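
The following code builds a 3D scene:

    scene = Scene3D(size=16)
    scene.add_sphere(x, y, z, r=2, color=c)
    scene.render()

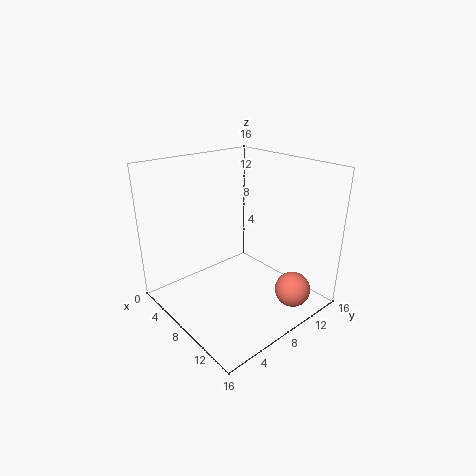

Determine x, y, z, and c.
x = 13, y = 12, z = 2, c = 'salmon'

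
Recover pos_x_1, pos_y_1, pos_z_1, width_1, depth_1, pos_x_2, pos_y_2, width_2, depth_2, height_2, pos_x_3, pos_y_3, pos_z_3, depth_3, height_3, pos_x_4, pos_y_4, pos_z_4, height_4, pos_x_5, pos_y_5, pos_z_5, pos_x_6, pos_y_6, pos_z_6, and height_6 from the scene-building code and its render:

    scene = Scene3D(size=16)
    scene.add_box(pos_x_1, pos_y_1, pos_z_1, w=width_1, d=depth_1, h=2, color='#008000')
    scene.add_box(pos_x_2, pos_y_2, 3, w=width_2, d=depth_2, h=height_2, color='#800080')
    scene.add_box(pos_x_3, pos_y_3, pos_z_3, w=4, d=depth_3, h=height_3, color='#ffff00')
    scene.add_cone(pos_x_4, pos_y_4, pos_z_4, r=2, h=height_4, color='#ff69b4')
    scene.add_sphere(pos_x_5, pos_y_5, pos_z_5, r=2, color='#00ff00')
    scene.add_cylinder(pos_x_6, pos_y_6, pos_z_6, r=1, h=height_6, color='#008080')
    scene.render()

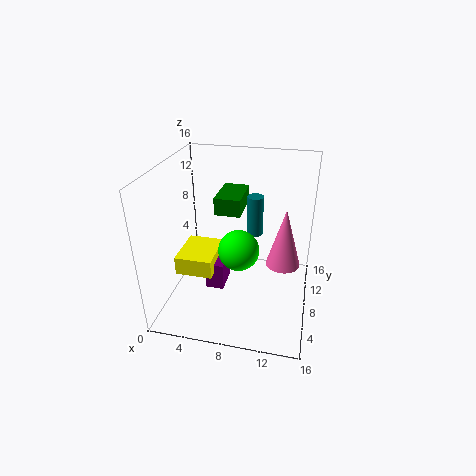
pos_x_1 = 5; pos_y_1 = 9; pos_z_1 = 10; width_1 = 3; depth_1 = 5; pos_x_2 = 5; pos_y_2 = 5; width_2 = 2; depth_2 = 3; height_2 = 3; pos_x_3 = 2; pos_y_3 = 4; pos_z_3 = 5; depth_3 = 5; height_3 = 2; pos_x_4 = 13; pos_y_4 = 10; pos_z_4 = 4; height_4 = 7; pos_x_5 = 9; pos_y_5 = 4; pos_z_5 = 9; pos_x_6 = 9; pos_y_6 = 13; pos_z_6 = 6; height_6 = 5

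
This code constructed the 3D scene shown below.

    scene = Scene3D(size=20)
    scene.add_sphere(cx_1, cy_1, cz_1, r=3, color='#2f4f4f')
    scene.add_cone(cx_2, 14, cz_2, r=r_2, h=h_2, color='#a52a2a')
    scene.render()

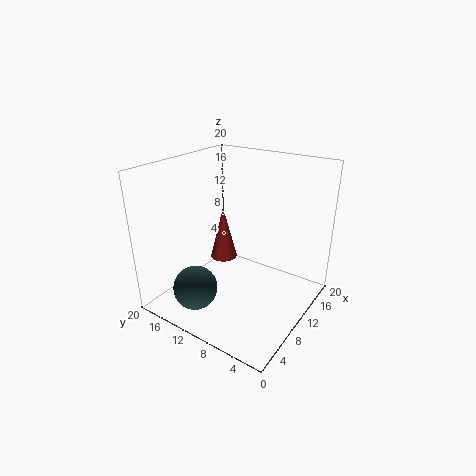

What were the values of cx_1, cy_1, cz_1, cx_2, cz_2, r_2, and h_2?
cx_1 = 4; cy_1 = 13; cz_1 = 4; cx_2 = 12; cz_2 = 5; r_2 = 2; h_2 = 8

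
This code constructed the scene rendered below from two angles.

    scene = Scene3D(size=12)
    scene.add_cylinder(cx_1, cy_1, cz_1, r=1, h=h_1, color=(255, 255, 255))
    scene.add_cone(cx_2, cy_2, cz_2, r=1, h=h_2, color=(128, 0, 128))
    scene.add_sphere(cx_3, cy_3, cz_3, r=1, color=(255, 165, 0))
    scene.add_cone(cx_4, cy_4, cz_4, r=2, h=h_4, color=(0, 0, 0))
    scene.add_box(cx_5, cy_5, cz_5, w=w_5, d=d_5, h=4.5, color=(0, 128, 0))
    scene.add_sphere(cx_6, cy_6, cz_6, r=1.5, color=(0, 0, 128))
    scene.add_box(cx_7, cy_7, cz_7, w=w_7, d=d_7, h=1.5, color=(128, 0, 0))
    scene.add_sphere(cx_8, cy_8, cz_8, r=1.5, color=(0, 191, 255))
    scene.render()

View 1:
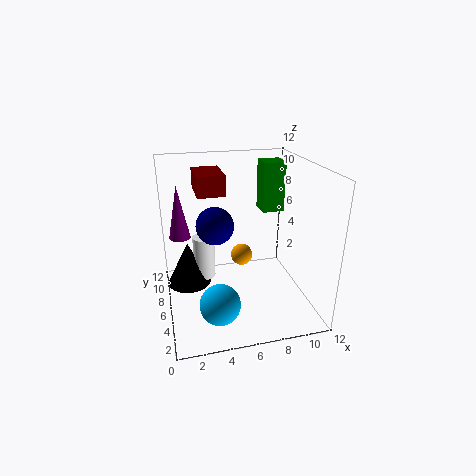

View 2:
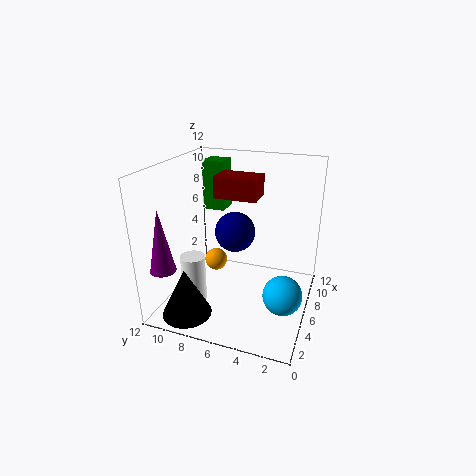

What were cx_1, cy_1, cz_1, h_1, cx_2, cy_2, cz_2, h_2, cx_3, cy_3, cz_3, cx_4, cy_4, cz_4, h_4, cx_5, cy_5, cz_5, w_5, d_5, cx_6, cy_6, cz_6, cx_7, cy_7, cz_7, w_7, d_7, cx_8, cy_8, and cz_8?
cx_1 = 3.5; cy_1 = 9; cz_1 = 1; h_1 = 4; cx_2 = 1.5; cy_2 = 10.5; cz_2 = 4.5; h_2 = 5; cx_3 = 7; cy_3 = 8.5; cz_3 = 3; cx_4 = 2; cy_4 = 9; cz_4 = 0.5; h_4 = 4; cx_5 = 9; cy_5 = 8.5; cz_5 = 7; w_5 = 2; d_5 = 2; cx_6 = 4; cy_6 = 5.5; cz_6 = 7.5; cx_7 = 2.5; cy_7 = 3.5; cz_7 = 10.5; w_7 = 2; d_7 = 3; cx_8 = 3.5; cy_8 = 1.5; cz_8 = 3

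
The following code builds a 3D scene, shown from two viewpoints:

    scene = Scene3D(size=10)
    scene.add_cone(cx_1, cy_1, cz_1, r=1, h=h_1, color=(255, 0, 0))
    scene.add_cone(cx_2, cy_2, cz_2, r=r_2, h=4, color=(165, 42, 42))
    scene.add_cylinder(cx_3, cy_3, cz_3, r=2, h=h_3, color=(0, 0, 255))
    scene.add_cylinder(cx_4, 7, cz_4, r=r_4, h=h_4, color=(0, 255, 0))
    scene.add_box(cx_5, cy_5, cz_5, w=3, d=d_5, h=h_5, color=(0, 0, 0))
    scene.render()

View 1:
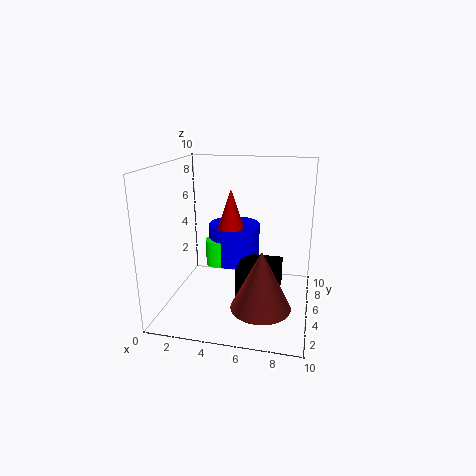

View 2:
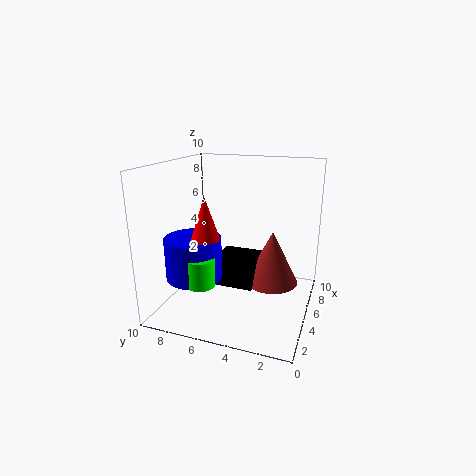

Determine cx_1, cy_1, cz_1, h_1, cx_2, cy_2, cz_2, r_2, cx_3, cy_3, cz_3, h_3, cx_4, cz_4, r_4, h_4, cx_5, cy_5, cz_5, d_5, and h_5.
cx_1 = 4; cy_1 = 7; cz_1 = 5; h_1 = 3; cx_2 = 7; cy_2 = 3; cz_2 = 1; r_2 = 2; cx_3 = 4; cy_3 = 8; cz_3 = 2; h_3 = 3; cx_4 = 3; cz_4 = 2; r_4 = 1; h_4 = 2; cx_5 = 5; cy_5 = 4; cz_5 = 1; d_5 = 3; h_5 = 2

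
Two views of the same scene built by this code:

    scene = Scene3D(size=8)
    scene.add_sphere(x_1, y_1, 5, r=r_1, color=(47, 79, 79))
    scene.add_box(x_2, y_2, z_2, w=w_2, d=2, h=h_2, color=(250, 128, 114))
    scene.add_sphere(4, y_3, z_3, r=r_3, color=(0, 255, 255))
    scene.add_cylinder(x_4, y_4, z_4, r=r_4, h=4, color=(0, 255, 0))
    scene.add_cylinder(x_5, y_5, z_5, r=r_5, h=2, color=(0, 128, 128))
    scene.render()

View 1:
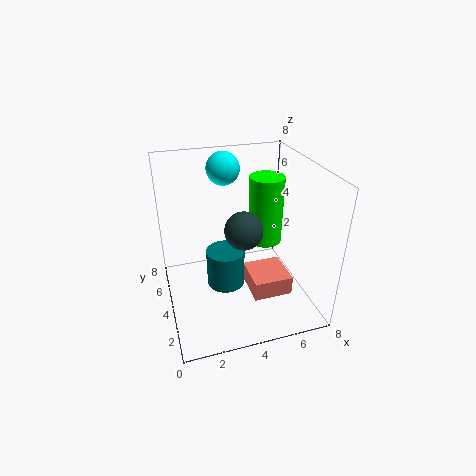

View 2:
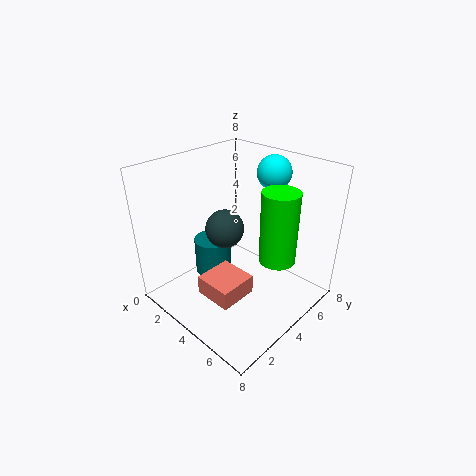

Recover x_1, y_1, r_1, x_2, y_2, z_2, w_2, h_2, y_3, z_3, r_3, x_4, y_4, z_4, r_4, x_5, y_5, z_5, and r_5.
x_1 = 4; y_1 = 3; r_1 = 1; x_2 = 4; y_2 = 1; z_2 = 2; w_2 = 2; h_2 = 1; y_3 = 7; z_3 = 7; r_3 = 1; x_4 = 6; y_4 = 5; z_4 = 3; r_4 = 1; x_5 = 3; y_5 = 3; z_5 = 2; r_5 = 1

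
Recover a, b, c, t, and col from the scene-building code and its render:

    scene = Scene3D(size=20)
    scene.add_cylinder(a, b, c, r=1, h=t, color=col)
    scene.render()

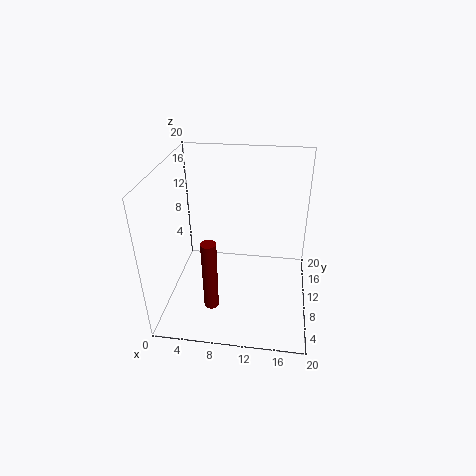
a = 7, b = 5, c = 2, t = 10, col = 'maroon'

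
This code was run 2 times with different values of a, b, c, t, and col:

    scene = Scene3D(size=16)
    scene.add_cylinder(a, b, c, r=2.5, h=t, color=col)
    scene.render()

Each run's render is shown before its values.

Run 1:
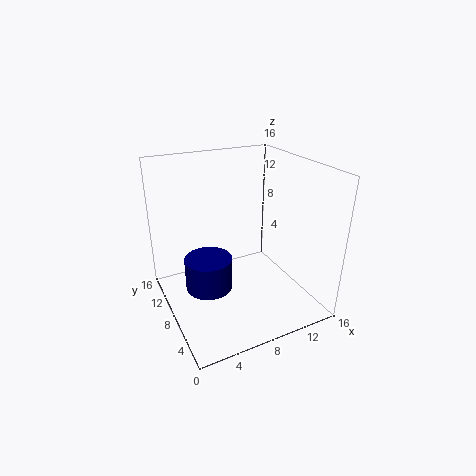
a = 4
b = 7
c = 3.5
t = 3.5
col = 'navy'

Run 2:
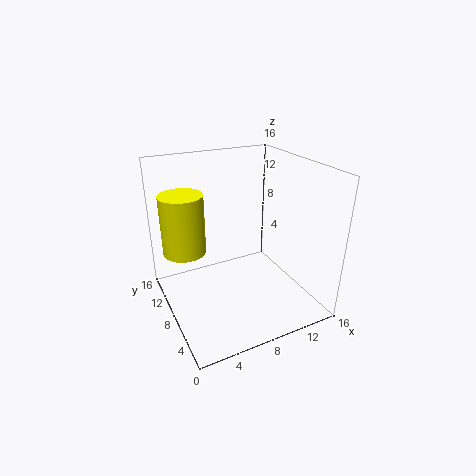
a = 3
b = 12
c = 5.5
t = 7
col = 'yellow'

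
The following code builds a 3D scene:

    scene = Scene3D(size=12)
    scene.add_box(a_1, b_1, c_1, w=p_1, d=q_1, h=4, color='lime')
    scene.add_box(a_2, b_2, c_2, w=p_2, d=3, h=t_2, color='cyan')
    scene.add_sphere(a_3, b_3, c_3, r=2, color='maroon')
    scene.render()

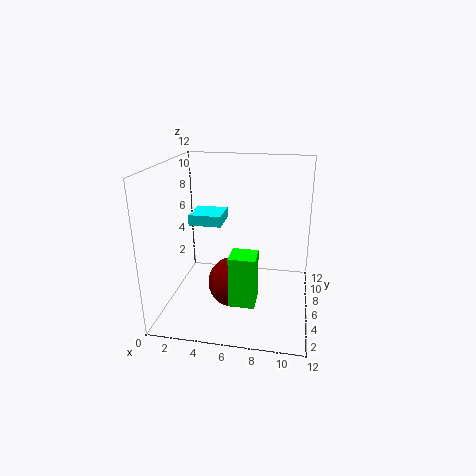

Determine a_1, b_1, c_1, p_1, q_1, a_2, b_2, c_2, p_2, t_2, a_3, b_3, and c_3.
a_1 = 6, b_1 = 2, c_1 = 2, p_1 = 2, q_1 = 2, a_2 = 1, b_2 = 8, c_2 = 6, p_2 = 3, t_2 = 1, a_3 = 6, b_3 = 4, c_3 = 3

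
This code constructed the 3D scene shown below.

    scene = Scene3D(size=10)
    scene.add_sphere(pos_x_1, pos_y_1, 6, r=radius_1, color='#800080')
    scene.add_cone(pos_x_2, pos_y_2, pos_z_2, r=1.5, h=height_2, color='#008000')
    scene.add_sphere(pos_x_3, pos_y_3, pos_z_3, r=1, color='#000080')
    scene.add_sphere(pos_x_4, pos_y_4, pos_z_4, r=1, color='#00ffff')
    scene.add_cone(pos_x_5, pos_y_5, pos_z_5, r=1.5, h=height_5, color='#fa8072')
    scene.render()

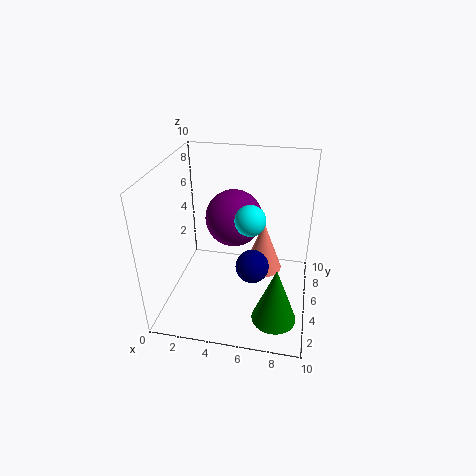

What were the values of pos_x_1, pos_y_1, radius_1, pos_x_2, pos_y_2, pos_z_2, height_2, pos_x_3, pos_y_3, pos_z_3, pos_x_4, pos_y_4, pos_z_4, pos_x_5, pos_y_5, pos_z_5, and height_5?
pos_x_1 = 4.5; pos_y_1 = 6; radius_1 = 2; pos_x_2 = 8; pos_y_2 = 2.5; pos_z_2 = 0.5; height_2 = 4; pos_x_3 = 6.5; pos_y_3 = 2; pos_z_3 = 5; pos_x_4 = 6; pos_y_4 = 4; pos_z_4 = 7; pos_x_5 = 6.5; pos_y_5 = 7.5; pos_z_5 = 1; height_5 = 4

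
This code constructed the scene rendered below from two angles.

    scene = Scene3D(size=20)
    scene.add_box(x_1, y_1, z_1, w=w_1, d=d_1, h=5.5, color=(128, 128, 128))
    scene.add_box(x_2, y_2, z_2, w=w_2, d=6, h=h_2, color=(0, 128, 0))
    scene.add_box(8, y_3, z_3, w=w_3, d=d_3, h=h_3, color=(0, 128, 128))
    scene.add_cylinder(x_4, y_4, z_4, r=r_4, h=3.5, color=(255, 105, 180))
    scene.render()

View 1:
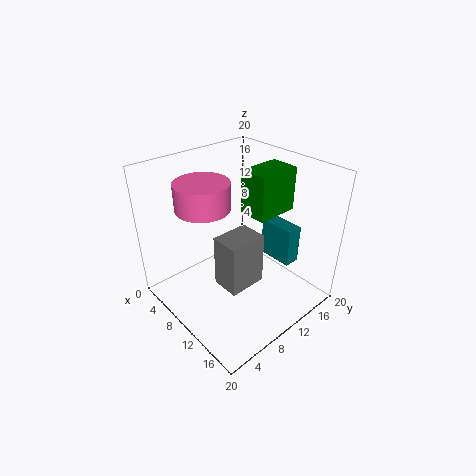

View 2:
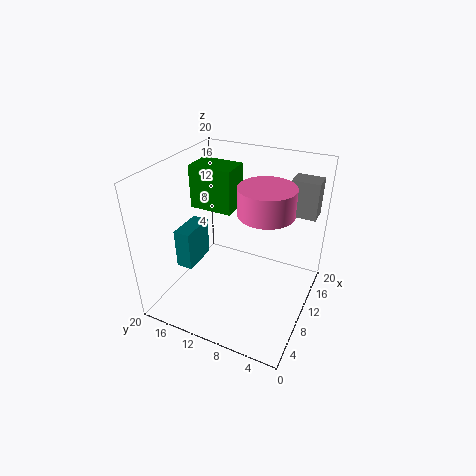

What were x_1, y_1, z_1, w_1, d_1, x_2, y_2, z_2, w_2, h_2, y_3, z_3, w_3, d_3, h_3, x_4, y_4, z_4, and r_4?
x_1 = 16.5; y_1 = 1; z_1 = 11.5; w_1 = 3; d_1 = 4; x_2 = 9.5; y_2 = 11; z_2 = 13.5; w_2 = 4; h_2 = 6; y_3 = 17; z_3 = 3.5; w_3 = 5.5; d_3 = 2.5; h_3 = 6; x_4 = 8.5; y_4 = 5.5; z_4 = 15.5; r_4 = 3.5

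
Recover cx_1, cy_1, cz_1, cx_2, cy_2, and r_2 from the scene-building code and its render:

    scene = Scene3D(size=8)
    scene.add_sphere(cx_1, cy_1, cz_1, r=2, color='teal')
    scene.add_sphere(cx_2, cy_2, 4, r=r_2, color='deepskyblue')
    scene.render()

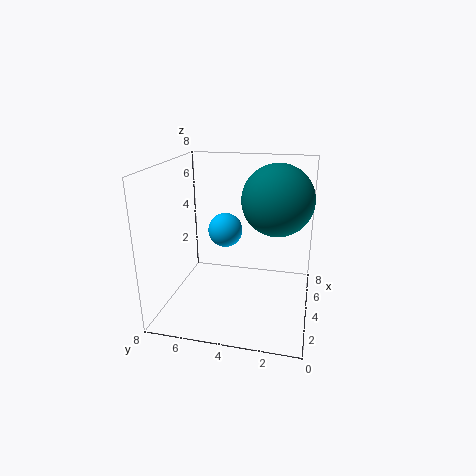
cx_1 = 5; cy_1 = 2; cz_1 = 6; cx_2 = 5; cy_2 = 5; r_2 = 1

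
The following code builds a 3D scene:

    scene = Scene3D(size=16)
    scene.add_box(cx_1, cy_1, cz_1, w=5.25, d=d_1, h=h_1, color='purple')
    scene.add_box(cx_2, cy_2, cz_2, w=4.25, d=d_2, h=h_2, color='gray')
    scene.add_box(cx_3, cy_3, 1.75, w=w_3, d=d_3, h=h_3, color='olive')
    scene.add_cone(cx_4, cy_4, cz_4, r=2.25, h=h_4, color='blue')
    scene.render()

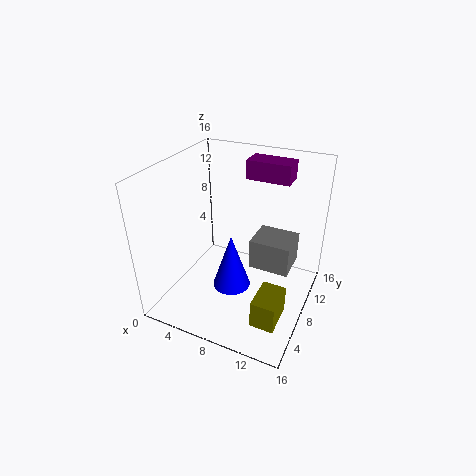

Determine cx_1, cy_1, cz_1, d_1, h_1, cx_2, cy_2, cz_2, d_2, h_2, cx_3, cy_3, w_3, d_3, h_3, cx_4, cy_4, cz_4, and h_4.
cx_1 = 6.75
cy_1 = 12.75
cz_1 = 13
d_1 = 2.75
h_1 = 2.25
cx_2 = 10
cy_2 = 6.5
cz_2 = 5.75
d_2 = 3.75
h_2 = 3.25
cx_3 = 12
cy_3 = 2.25
w_3 = 2.5
d_3 = 3.75
h_3 = 3
cx_4 = 7
cy_4 = 8.25
cz_4 = 1
h_4 = 6.75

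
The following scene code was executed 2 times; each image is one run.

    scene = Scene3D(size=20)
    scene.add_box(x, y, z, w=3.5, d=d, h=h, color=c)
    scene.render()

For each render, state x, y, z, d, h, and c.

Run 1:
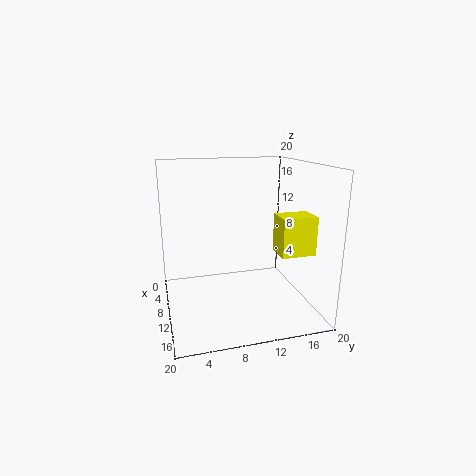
x = 13
y = 14
z = 9
d = 4.5
h = 5
c = 'yellow'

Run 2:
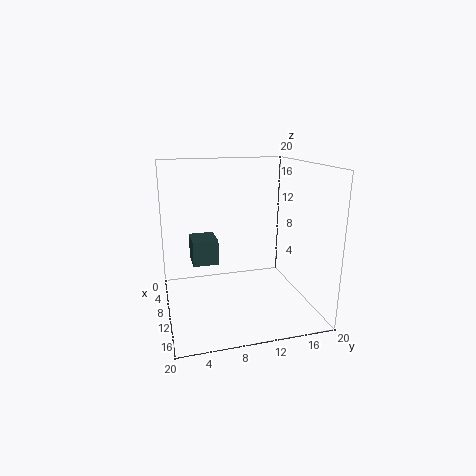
x = 12.5
y = 3
z = 9
d = 3
h = 3
c = 'darkslategray'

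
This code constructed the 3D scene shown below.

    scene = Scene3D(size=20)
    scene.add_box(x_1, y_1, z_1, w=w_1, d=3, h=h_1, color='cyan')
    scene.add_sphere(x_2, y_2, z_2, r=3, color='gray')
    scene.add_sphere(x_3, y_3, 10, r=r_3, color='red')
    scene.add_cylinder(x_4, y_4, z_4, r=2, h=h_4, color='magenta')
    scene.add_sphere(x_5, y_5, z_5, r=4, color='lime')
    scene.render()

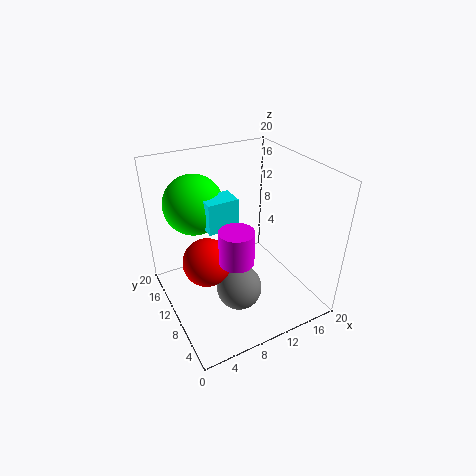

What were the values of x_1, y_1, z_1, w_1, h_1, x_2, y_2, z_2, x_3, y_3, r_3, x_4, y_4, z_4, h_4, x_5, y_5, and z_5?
x_1 = 5
y_1 = 8
z_1 = 13
w_1 = 4
h_1 = 4
x_2 = 8
y_2 = 6
z_2 = 5
x_3 = 4
y_3 = 7
r_3 = 3
x_4 = 6
y_4 = 3
z_4 = 12
h_4 = 4
x_5 = 5
y_5 = 13
z_5 = 15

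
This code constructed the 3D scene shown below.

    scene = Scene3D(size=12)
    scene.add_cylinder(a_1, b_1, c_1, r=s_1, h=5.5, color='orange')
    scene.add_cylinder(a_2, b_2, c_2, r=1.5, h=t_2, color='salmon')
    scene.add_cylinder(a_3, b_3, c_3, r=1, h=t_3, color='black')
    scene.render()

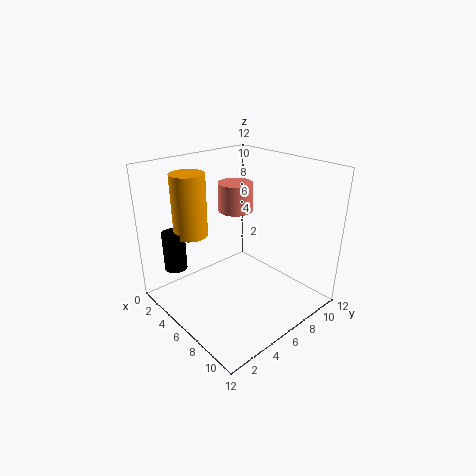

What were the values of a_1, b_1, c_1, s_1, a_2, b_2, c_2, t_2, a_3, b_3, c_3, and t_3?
a_1 = 2
b_1 = 4
c_1 = 5.5
s_1 = 1.5
a_2 = 4
b_2 = 7.5
c_2 = 7.5
t_2 = 2.5
a_3 = 1.5
b_3 = 2.5
c_3 = 2.5
t_3 = 3.5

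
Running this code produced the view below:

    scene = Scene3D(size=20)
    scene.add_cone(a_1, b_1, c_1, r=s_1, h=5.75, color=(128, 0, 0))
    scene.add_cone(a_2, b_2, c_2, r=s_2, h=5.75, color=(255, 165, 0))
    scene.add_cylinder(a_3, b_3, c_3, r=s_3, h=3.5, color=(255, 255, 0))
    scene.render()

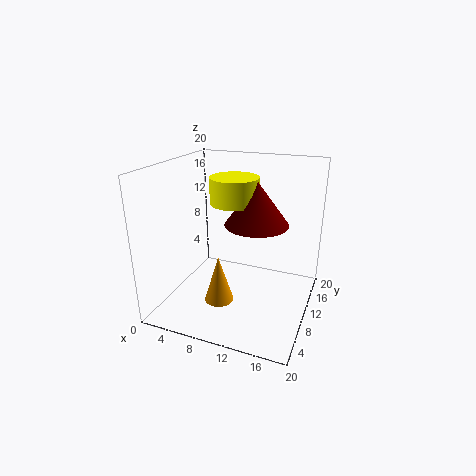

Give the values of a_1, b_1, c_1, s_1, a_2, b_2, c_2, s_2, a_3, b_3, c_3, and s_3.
a_1 = 12.75, b_1 = 9.75, c_1 = 12.5, s_1 = 4.25, a_2 = 10.5, b_2 = 2.5, c_2 = 5, s_2 = 1.75, a_3 = 9.5, b_3 = 10, c_3 = 15, s_3 = 3.25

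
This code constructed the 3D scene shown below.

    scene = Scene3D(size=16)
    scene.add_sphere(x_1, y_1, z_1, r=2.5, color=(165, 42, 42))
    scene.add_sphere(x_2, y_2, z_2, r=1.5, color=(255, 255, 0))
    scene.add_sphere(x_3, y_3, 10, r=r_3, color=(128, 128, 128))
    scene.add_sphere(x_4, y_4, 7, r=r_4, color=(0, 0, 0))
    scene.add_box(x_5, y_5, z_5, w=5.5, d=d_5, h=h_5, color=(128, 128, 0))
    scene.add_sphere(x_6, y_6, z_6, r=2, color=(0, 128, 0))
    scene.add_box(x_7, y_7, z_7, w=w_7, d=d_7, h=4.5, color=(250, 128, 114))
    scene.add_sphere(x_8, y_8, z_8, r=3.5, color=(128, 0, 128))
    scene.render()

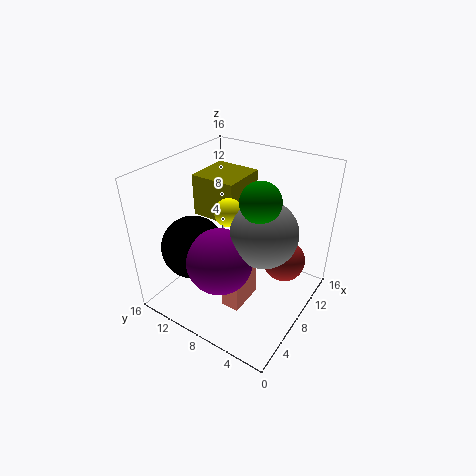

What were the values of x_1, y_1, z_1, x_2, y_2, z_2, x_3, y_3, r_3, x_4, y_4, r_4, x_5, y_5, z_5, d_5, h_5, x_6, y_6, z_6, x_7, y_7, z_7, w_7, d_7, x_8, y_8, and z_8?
x_1 = 12; y_1 = 4; z_1 = 4; x_2 = 7; y_2 = 8.5; z_2 = 11.5; x_3 = 7.5; y_3 = 4.5; r_3 = 3.5; x_4 = 5; y_4 = 12; r_4 = 3.5; x_5 = 9; y_5 = 9.5; z_5 = 8.5; d_5 = 5.5; h_5 = 5; x_6 = 6.5; y_6 = 4.5; z_6 = 14; x_7 = 4; y_7 = 5.5; z_7 = 1.5; w_7 = 4; d_7 = 2; x_8 = 4.5; y_8 = 8; z_8 = 7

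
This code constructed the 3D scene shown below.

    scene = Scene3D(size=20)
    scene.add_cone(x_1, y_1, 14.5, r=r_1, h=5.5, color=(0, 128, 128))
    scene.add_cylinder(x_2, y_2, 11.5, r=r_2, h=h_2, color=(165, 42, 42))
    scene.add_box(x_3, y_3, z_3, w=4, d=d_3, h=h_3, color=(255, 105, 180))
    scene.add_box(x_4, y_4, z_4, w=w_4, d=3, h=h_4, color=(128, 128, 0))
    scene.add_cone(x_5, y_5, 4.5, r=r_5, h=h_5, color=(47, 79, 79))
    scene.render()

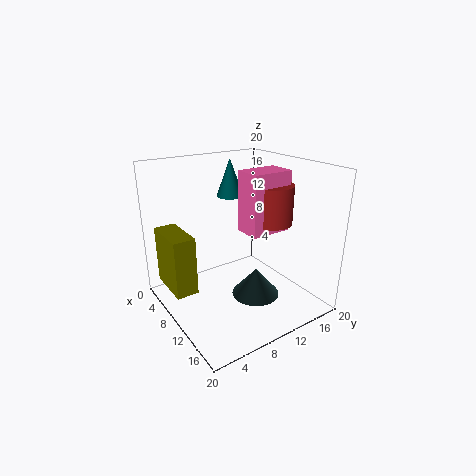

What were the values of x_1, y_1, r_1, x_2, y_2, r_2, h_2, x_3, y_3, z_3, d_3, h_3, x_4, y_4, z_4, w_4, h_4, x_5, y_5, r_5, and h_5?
x_1 = 5; y_1 = 12; r_1 = 2; x_2 = 11; y_2 = 15; r_2 = 3; h_2 = 5.5; x_3 = 8.5; y_3 = 11; z_3 = 10.5; d_3 = 6; h_3 = 8.5; x_4 = 3.5; y_4 = 0.5; z_4 = 3.5; w_4 = 6.5; h_4 = 8; x_5 = 15.5; y_5 = 9; r_5 = 3; h_5 = 3.5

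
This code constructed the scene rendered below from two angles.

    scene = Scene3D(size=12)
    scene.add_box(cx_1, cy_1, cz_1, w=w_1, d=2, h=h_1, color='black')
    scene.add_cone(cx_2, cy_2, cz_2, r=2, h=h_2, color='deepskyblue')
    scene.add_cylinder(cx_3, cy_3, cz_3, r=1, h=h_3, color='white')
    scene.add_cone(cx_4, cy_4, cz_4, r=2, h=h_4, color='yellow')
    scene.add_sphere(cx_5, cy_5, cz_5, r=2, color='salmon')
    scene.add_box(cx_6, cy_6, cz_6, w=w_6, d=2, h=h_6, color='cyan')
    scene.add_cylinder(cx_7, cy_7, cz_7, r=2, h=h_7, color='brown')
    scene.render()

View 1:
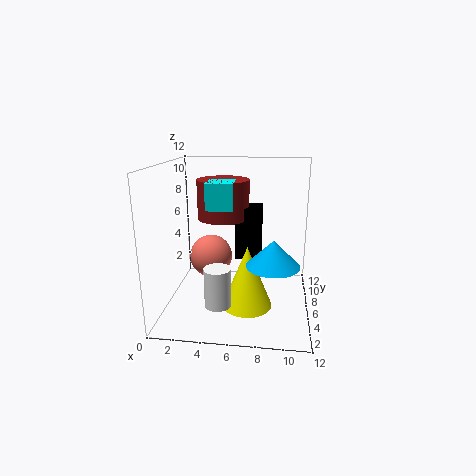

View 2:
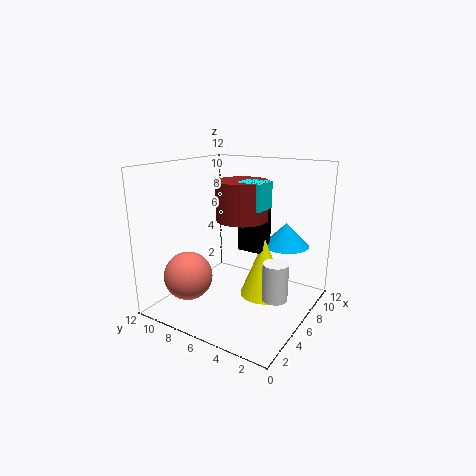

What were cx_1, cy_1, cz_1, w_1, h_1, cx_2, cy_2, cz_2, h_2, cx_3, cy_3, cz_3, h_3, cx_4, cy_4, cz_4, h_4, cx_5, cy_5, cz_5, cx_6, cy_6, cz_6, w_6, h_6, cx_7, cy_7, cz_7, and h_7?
cx_1 = 6
cy_1 = 4
cz_1 = 5
w_1 = 2
h_1 = 4
cx_2 = 9
cy_2 = 3
cz_2 = 5
h_2 = 2
cx_3 = 5
cy_3 = 2
cz_3 = 2
h_3 = 3
cx_4 = 7
cy_4 = 4
cz_4 = 1
h_4 = 5
cx_5 = 3
cy_5 = 9
cz_5 = 3
cx_6 = 4
cy_6 = 3
cz_6 = 9
w_6 = 2
h_6 = 2
cx_7 = 5
cy_7 = 5
cz_7 = 8
h_7 = 3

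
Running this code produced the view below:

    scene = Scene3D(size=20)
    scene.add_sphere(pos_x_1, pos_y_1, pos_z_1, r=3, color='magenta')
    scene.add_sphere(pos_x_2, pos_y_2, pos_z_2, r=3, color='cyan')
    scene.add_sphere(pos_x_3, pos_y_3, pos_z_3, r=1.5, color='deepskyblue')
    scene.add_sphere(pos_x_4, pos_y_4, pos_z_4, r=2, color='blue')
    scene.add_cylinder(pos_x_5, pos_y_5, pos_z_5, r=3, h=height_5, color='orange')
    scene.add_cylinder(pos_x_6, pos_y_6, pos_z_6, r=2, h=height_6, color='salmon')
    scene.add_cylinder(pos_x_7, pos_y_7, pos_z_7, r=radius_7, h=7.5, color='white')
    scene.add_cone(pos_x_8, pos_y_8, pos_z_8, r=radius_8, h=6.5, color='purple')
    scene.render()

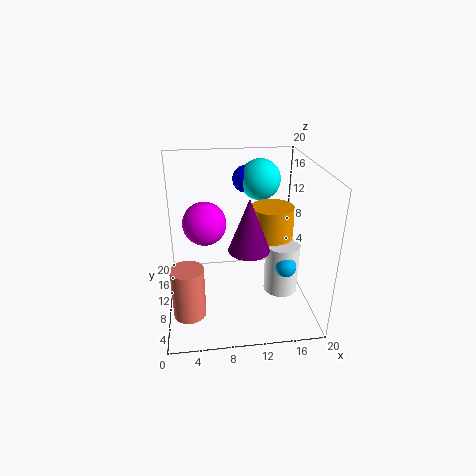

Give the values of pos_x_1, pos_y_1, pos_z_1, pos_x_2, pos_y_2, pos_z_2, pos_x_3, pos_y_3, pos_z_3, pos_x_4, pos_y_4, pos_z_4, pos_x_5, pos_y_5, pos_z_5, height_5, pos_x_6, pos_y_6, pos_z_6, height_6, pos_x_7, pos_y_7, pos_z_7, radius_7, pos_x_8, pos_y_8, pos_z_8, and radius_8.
pos_x_1 = 5.5
pos_y_1 = 11
pos_z_1 = 12
pos_x_2 = 14
pos_y_2 = 15.5
pos_z_2 = 16.5
pos_x_3 = 16.5
pos_y_3 = 8
pos_z_3 = 6
pos_x_4 = 12
pos_y_4 = 16
pos_z_4 = 16.5
pos_x_5 = 15
pos_y_5 = 11
pos_z_5 = 9.5
height_5 = 4.5
pos_x_6 = 3
pos_y_6 = 3
pos_z_6 = 3.5
height_6 = 6.5
pos_x_7 = 16.5
pos_y_7 = 10
pos_z_7 = 1
radius_7 = 2.5
pos_x_8 = 10.5
pos_y_8 = 4
pos_z_8 = 11.5
radius_8 = 2.5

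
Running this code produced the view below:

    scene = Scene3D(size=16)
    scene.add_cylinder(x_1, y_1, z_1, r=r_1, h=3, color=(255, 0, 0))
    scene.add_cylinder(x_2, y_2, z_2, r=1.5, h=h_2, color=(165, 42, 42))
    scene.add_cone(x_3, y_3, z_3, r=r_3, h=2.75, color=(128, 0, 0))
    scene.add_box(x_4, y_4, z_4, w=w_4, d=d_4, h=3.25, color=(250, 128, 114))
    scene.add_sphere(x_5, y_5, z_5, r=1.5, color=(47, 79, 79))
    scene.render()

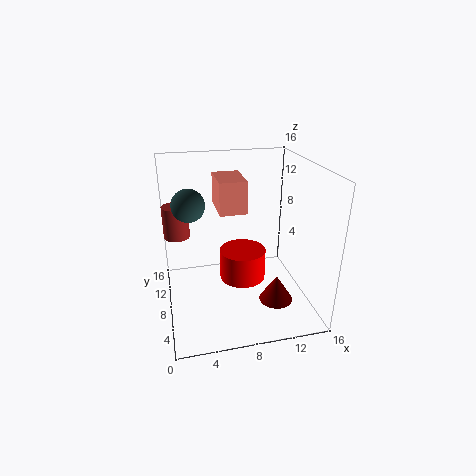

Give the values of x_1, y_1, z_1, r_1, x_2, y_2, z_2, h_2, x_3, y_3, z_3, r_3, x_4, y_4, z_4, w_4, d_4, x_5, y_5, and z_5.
x_1 = 7.5, y_1 = 4, z_1 = 5.75, r_1 = 2.25, x_2 = 1.5, y_2 = 11.5, z_2 = 7.25, h_2 = 3.75, x_3 = 11, y_3 = 3.25, z_3 = 2.75, r_3 = 1.75, x_4 = 5.5, y_4 = 5, z_4 = 12, w_4 = 2.75, d_4 = 4.25, x_5 = 2.5, y_5 = 4, z_5 = 13.75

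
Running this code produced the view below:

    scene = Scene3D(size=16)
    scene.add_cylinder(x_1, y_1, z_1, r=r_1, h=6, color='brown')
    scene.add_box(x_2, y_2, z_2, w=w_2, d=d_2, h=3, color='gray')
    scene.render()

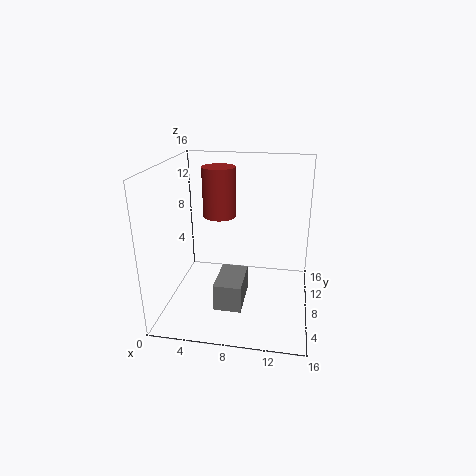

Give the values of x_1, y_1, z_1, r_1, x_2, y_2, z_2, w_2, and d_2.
x_1 = 5
y_1 = 12
z_1 = 9
r_1 = 2
x_2 = 6
y_2 = 4
z_2 = 1
w_2 = 3
d_2 = 5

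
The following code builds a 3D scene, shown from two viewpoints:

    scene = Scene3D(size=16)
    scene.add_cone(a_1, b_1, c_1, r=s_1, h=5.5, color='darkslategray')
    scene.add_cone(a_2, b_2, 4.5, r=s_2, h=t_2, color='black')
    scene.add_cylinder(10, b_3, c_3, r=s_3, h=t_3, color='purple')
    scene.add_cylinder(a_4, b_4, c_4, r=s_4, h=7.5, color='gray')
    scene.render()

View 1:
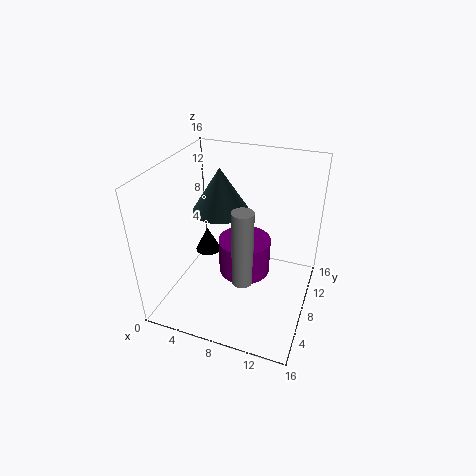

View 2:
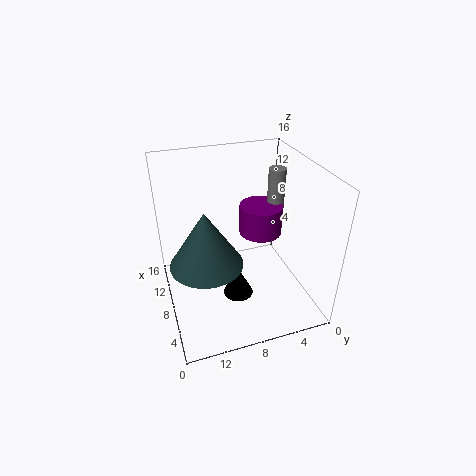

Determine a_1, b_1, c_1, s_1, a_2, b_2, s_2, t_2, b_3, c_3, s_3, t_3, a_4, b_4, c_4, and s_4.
a_1 = 4; b_1 = 12.5; c_1 = 8.5; s_1 = 3.5; a_2 = 3.5; b_2 = 9.5; s_2 = 1.5; t_2 = 3; b_3 = 4.5; c_3 = 7; s_3 = 2.5; t_3 = 3.5; a_4 = 10.5; b_4 = 2.5; c_4 = 7; s_4 = 1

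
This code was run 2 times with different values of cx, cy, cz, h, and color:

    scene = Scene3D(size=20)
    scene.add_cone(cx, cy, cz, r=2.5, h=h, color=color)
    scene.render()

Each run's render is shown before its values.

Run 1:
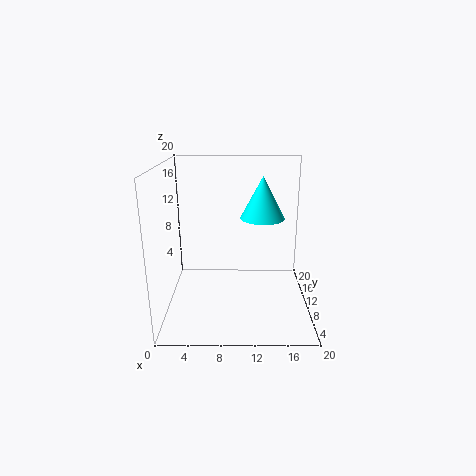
cx = 12.75, cy = 3.25, cz = 15, h = 4.75, color = 'cyan'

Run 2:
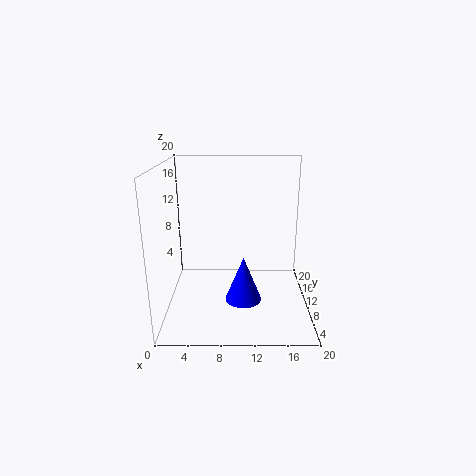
cx = 10.75, cy = 7.75, cz = 1.75, h = 6.25, color = 'blue'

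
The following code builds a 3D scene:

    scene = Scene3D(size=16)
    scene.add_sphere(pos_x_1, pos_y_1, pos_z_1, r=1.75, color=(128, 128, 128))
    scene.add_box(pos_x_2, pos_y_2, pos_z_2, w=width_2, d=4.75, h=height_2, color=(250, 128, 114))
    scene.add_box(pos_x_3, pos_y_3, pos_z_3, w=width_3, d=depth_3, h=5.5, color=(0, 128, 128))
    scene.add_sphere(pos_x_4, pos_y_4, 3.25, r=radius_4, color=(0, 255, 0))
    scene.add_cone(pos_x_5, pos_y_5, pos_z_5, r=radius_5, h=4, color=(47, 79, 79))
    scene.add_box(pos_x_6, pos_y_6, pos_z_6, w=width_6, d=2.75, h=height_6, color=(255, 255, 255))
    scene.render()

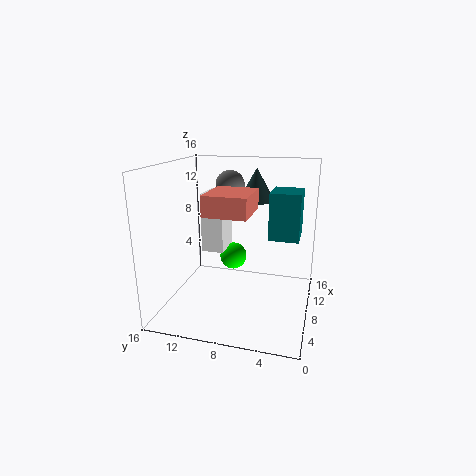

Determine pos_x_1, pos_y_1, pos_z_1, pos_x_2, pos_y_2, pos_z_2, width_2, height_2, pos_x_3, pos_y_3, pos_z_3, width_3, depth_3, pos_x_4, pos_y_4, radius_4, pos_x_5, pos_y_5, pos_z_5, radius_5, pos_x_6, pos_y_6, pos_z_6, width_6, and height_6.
pos_x_1 = 12.5
pos_y_1 = 10.25
pos_z_1 = 13
pos_x_2 = 4.75
pos_y_2 = 6.25
pos_z_2 = 11
width_2 = 5.5
height_2 = 2.25
pos_x_3 = 10
pos_y_3 = 1.5
pos_z_3 = 7.25
width_3 = 4.25
depth_3 = 3.5
pos_x_4 = 13.75
pos_y_4 = 10.25
radius_4 = 1.75
pos_x_5 = 13.75
pos_y_5 = 7.25
pos_z_5 = 11
radius_5 = 2.25
pos_x_6 = 10.75
pos_y_6 = 10.75
pos_z_6 = 4.75
width_6 = 4
height_6 = 7.25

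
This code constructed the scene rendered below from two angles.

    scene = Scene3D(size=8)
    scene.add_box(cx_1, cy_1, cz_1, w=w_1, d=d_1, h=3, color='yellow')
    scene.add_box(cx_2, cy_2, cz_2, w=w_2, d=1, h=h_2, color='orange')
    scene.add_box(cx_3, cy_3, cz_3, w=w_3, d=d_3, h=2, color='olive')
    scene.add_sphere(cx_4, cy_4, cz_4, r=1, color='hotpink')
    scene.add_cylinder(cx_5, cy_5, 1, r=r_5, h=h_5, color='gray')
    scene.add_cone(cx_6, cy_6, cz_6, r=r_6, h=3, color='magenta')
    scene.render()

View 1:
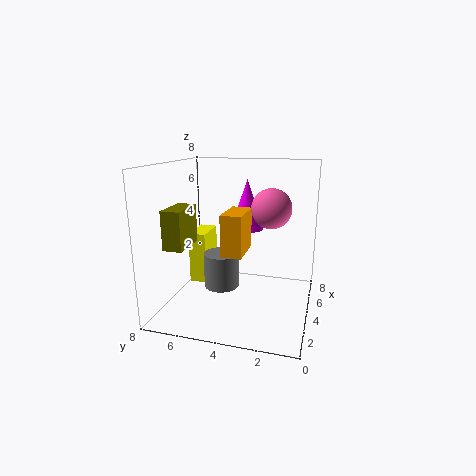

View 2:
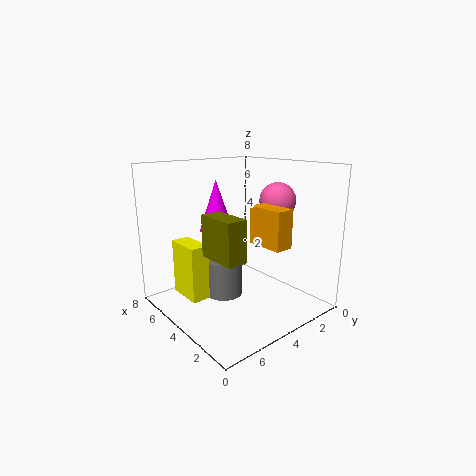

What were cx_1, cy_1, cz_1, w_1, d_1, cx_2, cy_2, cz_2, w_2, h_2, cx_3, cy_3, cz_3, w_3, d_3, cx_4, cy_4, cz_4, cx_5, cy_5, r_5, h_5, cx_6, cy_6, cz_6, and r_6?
cx_1 = 4; cy_1 = 6; cz_1 = 1; w_1 = 2; d_1 = 1; cx_2 = 1; cy_2 = 3; cz_2 = 4; w_2 = 2; h_2 = 2; cx_3 = 1; cy_3 = 6; cz_3 = 4; w_3 = 2; d_3 = 1; cx_4 = 3; cy_4 = 2; cz_4 = 6; cx_5 = 4; cy_5 = 5; r_5 = 1; h_5 = 2; cx_6 = 6; cy_6 = 4; cz_6 = 4; r_6 = 1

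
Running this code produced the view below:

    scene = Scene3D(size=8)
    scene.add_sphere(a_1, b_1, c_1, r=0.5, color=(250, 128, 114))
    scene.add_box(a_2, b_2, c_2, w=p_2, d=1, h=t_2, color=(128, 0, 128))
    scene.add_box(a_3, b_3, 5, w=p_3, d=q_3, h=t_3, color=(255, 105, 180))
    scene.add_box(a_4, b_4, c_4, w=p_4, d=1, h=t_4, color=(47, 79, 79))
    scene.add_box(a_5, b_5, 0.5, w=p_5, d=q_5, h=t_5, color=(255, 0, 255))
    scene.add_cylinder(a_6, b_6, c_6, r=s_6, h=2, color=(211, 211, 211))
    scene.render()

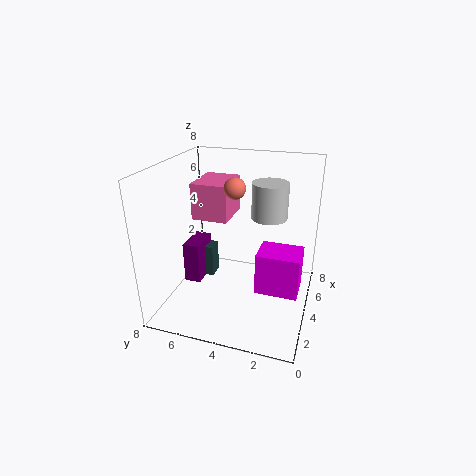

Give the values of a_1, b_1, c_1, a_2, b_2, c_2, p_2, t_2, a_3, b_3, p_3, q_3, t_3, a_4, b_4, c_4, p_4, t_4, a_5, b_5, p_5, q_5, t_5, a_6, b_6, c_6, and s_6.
a_1 = 2; b_1 = 3.5; c_1 = 7.5; a_2 = 4; b_2 = 6.5; c_2 = 0.5; p_2 = 2; t_2 = 2.5; a_3 = 3.5; b_3 = 4.5; p_3 = 2.5; q_3 = 2; t_3 = 2; a_4 = 5; b_4 = 6; c_4 = 0.5; p_4 = 1; t_4 = 2; a_5 = 4; b_5 = 0.5; p_5 = 2; q_5 = 2.5; t_5 = 2.5; a_6 = 5; b_6 = 2.5; c_6 = 5; s_6 = 1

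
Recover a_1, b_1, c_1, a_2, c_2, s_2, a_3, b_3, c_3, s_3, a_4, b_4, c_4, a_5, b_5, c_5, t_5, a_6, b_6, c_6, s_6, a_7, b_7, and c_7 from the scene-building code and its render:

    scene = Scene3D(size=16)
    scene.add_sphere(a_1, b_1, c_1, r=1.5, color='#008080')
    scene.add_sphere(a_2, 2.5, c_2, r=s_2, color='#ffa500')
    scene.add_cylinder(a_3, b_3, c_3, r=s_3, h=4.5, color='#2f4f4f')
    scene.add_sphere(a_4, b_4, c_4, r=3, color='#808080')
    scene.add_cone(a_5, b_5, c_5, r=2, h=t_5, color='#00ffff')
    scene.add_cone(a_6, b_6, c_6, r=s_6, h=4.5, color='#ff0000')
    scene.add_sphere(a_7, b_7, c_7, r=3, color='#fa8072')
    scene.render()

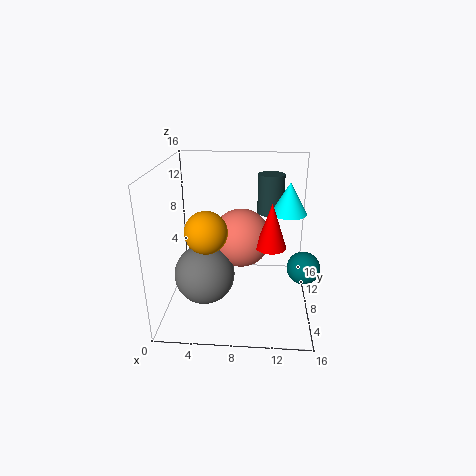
a_1 = 14.5; b_1 = 2; c_1 = 8; a_2 = 5.5; c_2 = 11; s_2 = 2; a_3 = 11.5; b_3 = 11; c_3 = 10; s_3 = 1.5; a_4 = 5; b_4 = 3.5; c_4 = 6; a_5 = 13.5; b_5 = 9.5; c_5 = 10.5; t_5 = 3.5; a_6 = 11.5; b_6 = 4; c_6 = 9; s_6 = 1.5; a_7 = 8.5; b_7 = 6; c_7 = 9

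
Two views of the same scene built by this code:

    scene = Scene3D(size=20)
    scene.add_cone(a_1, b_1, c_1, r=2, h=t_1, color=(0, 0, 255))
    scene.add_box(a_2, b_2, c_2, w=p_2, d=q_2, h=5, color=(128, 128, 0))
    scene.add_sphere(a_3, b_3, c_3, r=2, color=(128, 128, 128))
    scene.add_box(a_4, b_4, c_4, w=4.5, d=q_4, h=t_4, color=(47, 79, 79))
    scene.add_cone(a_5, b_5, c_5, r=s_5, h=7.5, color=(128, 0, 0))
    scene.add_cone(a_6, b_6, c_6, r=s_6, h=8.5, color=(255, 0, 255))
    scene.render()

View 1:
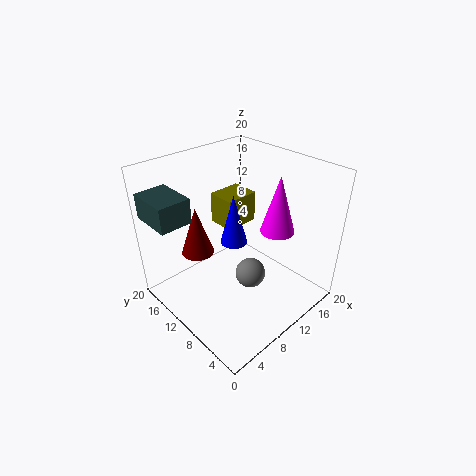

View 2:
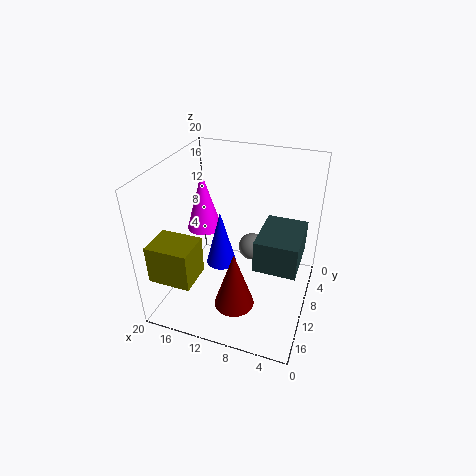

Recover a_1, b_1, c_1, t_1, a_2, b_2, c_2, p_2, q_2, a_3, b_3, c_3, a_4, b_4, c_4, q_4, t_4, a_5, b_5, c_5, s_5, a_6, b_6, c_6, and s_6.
a_1 = 11.5, b_1 = 12.5, c_1 = 7.5, t_1 = 7.5, a_2 = 13, b_2 = 15, c_2 = 7.5, p_2 = 5.5, q_2 = 4.5, a_3 = 9, b_3 = 6.5, c_3 = 6.5, a_4 = 0.5, b_4 = 13.5, c_4 = 13, q_4 = 6, t_4 = 3.5, a_5 = 8, b_5 = 17, c_5 = 5, s_5 = 2.5, a_6 = 16, b_6 = 8, c_6 = 9.5, s_6 = 2.5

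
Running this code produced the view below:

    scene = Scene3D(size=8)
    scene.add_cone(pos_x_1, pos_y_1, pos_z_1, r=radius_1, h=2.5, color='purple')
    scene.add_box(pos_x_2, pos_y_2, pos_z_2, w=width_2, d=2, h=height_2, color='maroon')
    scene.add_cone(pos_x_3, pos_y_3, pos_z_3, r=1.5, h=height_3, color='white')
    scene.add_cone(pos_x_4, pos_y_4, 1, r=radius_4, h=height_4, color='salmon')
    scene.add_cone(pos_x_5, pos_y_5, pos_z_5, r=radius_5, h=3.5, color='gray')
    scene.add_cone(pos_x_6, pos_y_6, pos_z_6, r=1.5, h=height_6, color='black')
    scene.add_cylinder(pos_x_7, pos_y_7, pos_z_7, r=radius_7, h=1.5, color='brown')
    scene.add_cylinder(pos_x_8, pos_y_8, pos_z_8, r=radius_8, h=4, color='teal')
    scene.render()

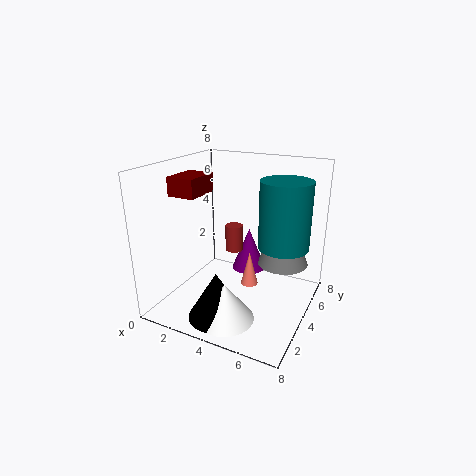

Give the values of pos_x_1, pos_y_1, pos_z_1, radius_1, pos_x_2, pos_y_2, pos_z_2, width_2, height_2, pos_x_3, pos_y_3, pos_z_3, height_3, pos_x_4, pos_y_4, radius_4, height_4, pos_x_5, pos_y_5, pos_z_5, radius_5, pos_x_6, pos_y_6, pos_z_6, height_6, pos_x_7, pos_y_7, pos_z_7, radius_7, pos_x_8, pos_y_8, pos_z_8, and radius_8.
pos_x_1 = 4
pos_y_1 = 5.5
pos_z_1 = 1.5
radius_1 = 1
pos_x_2 = 1
pos_y_2 = 2
pos_z_2 = 6.5
width_2 = 1.5
height_2 = 1
pos_x_3 = 4.5
pos_y_3 = 1.5
pos_z_3 = 0.5
height_3 = 2
pos_x_4 = 4.5
pos_y_4 = 4.5
radius_4 = 0.5
height_4 = 2
pos_x_5 = 6
pos_y_5 = 6
pos_z_5 = 2
radius_5 = 1.5
pos_x_6 = 4
pos_y_6 = 1.5
pos_z_6 = 0.5
height_6 = 2.5
pos_x_7 = 3.5
pos_y_7 = 4.5
pos_z_7 = 3
radius_7 = 0.5
pos_x_8 = 6
pos_y_8 = 6
pos_z_8 = 3
radius_8 = 1.5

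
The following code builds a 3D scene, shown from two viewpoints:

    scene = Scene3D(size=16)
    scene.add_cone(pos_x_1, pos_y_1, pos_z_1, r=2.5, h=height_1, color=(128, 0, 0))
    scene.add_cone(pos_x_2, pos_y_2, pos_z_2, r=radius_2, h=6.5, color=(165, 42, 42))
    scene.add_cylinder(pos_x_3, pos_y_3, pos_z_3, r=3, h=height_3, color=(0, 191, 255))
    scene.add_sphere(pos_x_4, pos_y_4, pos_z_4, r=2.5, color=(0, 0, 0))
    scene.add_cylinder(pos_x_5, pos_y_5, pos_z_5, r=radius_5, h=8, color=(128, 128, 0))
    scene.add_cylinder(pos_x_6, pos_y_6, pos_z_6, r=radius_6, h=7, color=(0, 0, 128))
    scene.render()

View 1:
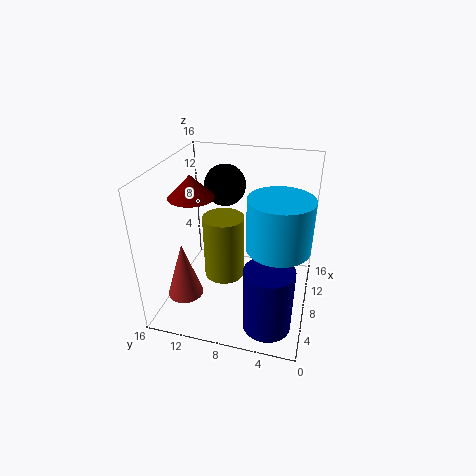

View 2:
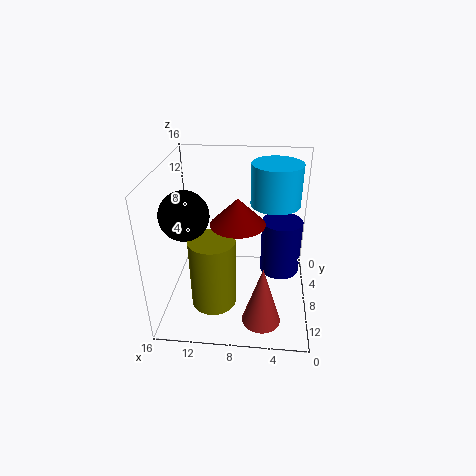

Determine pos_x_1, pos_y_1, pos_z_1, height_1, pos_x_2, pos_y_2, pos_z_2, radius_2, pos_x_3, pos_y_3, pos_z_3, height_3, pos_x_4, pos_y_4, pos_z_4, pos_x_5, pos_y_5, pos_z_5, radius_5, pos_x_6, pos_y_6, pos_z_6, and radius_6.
pos_x_1 = 7.5
pos_y_1 = 13
pos_z_1 = 12.5
height_1 = 2.5
pos_x_2 = 5
pos_y_2 = 13.5
pos_z_2 = 1.5
radius_2 = 2
pos_x_3 = 4
pos_y_3 = 3
pos_z_3 = 10
height_3 = 5
pos_x_4 = 13
pos_y_4 = 11
pos_z_4 = 12
pos_x_5 = 10.5
pos_y_5 = 10.5
pos_z_5 = 1
radius_5 = 2.5
pos_x_6 = 3
pos_y_6 = 3.5
pos_z_6 = 1
radius_6 = 2.5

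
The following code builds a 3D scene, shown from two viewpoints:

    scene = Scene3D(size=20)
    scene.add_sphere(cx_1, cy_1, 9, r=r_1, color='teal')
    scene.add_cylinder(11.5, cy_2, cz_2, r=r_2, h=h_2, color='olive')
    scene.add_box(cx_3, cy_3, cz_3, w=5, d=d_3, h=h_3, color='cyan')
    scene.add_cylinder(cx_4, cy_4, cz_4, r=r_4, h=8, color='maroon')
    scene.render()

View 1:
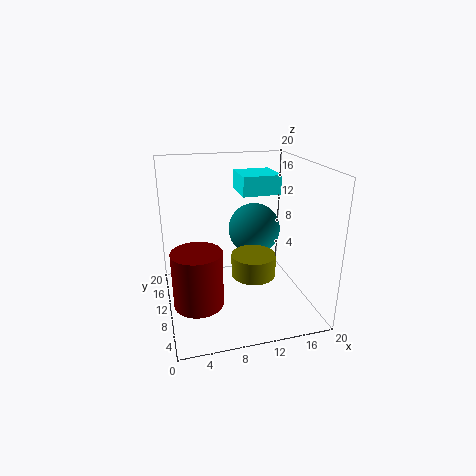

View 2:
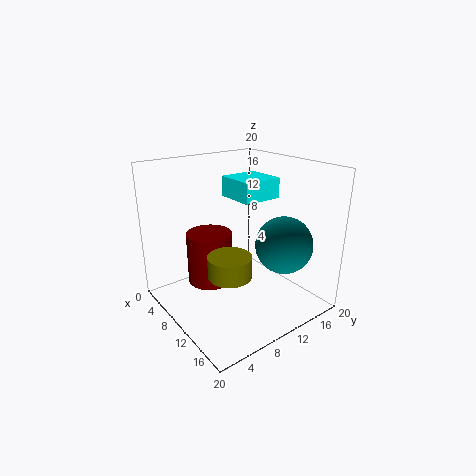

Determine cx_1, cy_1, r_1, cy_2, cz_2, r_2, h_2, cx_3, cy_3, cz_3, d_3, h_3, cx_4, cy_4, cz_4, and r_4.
cx_1 = 14, cy_1 = 15, r_1 = 4, cy_2 = 7.5, cz_2 = 5.5, r_2 = 3, h_2 = 3, cx_3 = 10, cy_3 = 7.5, cz_3 = 16.5, d_3 = 5, h_3 = 2.5, cx_4 = 4, cy_4 = 9, cz_4 = 1, r_4 = 3.5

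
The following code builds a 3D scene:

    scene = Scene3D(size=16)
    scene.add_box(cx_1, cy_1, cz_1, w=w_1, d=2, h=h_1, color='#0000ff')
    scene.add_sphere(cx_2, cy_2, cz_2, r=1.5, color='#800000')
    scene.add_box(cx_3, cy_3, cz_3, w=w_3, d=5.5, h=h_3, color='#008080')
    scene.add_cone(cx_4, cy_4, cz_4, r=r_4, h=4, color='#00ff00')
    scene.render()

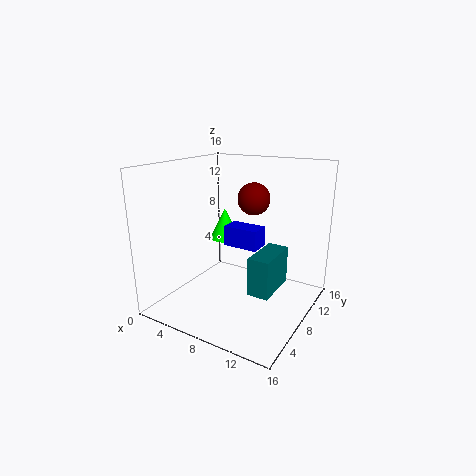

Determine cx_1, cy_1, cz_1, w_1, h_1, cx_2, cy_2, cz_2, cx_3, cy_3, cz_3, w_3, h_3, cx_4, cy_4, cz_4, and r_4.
cx_1 = 8.5; cy_1 = 4.5; cz_1 = 8.5; w_1 = 3.5; h_1 = 2; cx_2 = 11.5; cy_2 = 5; cz_2 = 13.5; cx_3 = 9.5; cy_3 = 7.5; cz_3 = 1.5; w_3 = 2.5; h_3 = 4.5; cx_4 = 3; cy_4 = 13; cz_4 = 5.5; r_4 = 2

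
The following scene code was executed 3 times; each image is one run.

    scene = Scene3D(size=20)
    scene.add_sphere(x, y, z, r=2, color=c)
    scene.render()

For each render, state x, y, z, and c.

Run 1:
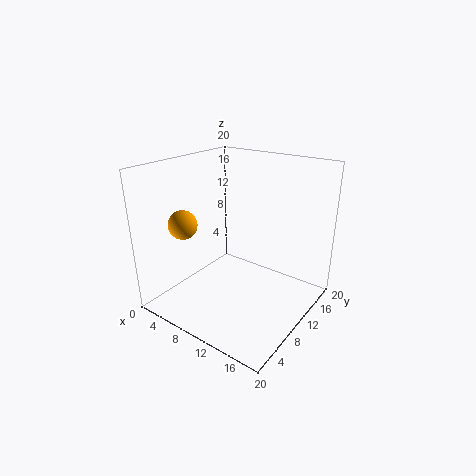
x = 4, y = 5.5, z = 12, c = 'orange'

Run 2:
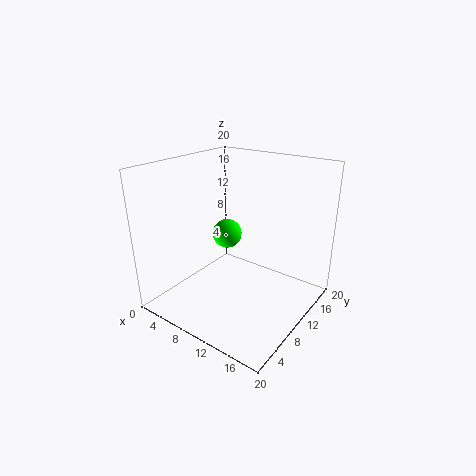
x = 8.5, y = 9.5, z = 10.5, c = 'lime'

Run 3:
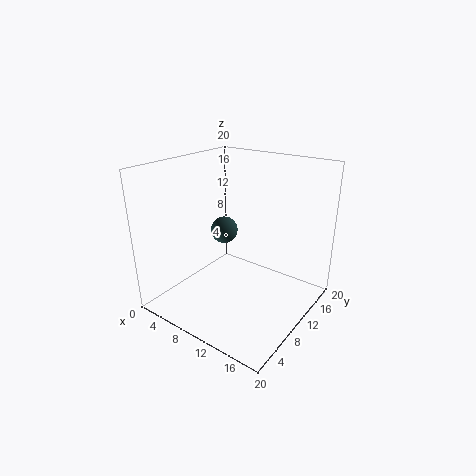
x = 6, y = 12, z = 9.5, c = 'darkslategray'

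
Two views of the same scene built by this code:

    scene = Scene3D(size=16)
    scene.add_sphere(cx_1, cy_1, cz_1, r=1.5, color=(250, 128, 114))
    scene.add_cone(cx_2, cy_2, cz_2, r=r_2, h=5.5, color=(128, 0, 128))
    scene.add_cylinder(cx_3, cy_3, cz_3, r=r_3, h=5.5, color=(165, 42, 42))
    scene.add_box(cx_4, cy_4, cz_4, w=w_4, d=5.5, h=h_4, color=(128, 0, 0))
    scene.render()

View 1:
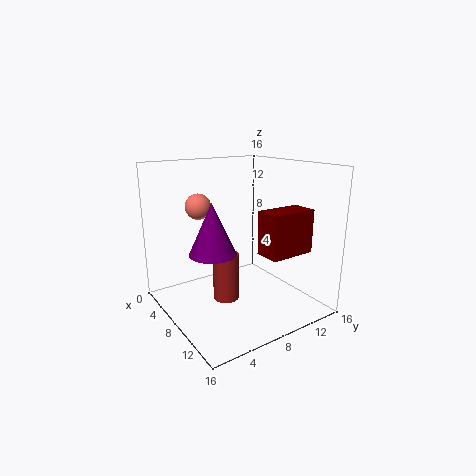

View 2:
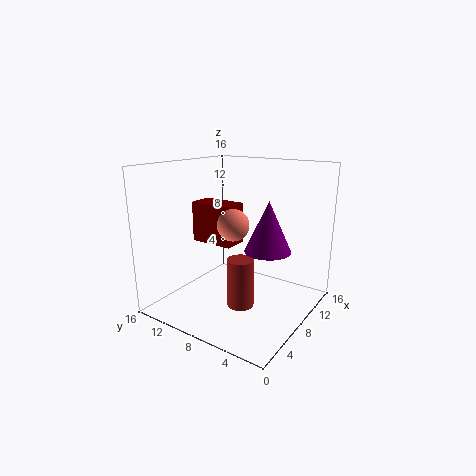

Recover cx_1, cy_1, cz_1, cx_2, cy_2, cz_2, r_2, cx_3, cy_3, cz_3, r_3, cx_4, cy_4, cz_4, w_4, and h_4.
cx_1 = 3.5; cy_1 = 5.5; cz_1 = 11; cx_2 = 8.5; cy_2 = 4.5; cz_2 = 7; r_2 = 2.5; cx_3 = 7; cy_3 = 7; cz_3 = 0.5; r_3 = 1.5; cx_4 = 9; cy_4 = 10; cz_4 = 6; w_4 = 3; h_4 = 5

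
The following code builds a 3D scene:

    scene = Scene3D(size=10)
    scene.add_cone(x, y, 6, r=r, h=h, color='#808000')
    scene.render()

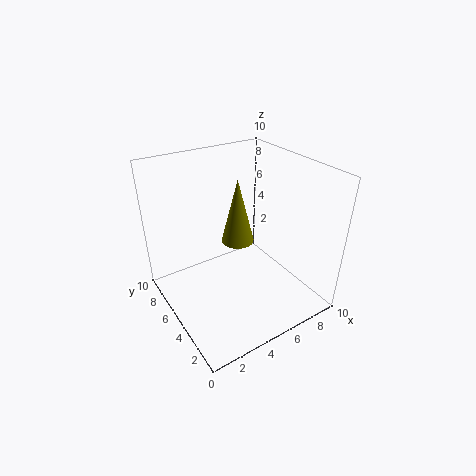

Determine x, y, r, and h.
x = 4; y = 3.5; r = 1; h = 4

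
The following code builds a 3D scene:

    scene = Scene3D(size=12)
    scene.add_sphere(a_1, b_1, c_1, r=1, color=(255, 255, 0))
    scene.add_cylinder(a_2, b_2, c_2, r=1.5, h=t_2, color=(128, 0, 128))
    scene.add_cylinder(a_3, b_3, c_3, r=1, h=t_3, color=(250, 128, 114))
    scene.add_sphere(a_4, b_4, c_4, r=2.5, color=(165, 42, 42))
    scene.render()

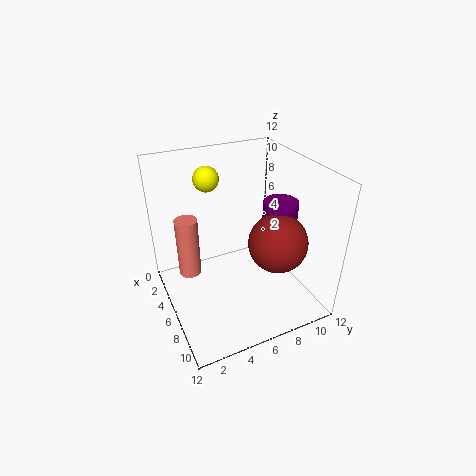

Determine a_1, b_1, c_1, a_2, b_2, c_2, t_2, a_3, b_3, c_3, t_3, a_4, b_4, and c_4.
a_1 = 4.5; b_1 = 4; c_1 = 11; a_2 = 6; b_2 = 10; c_2 = 6; t_2 = 2.5; a_3 = 3; b_3 = 2.5; c_3 = 1.5; t_3 = 5.5; a_4 = 7.5; b_4 = 9; c_4 = 5.5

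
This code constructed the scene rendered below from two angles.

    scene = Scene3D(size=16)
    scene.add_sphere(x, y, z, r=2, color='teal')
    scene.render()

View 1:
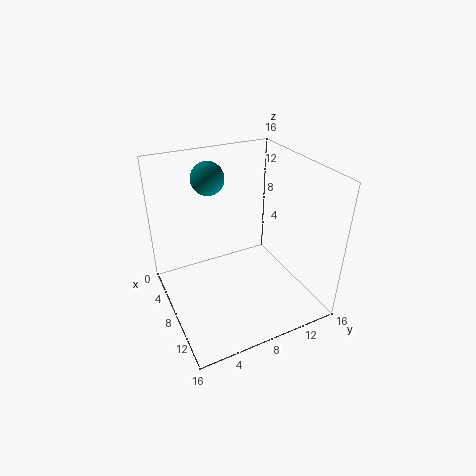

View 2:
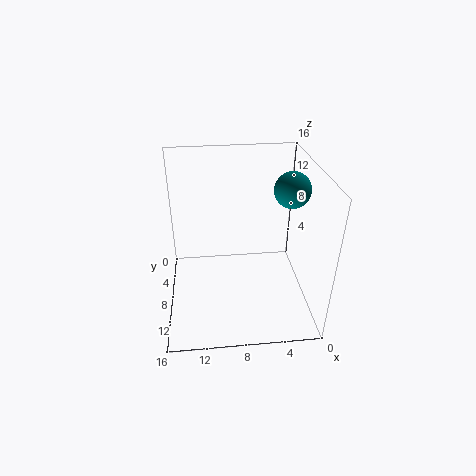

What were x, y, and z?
x = 2, y = 7, z = 13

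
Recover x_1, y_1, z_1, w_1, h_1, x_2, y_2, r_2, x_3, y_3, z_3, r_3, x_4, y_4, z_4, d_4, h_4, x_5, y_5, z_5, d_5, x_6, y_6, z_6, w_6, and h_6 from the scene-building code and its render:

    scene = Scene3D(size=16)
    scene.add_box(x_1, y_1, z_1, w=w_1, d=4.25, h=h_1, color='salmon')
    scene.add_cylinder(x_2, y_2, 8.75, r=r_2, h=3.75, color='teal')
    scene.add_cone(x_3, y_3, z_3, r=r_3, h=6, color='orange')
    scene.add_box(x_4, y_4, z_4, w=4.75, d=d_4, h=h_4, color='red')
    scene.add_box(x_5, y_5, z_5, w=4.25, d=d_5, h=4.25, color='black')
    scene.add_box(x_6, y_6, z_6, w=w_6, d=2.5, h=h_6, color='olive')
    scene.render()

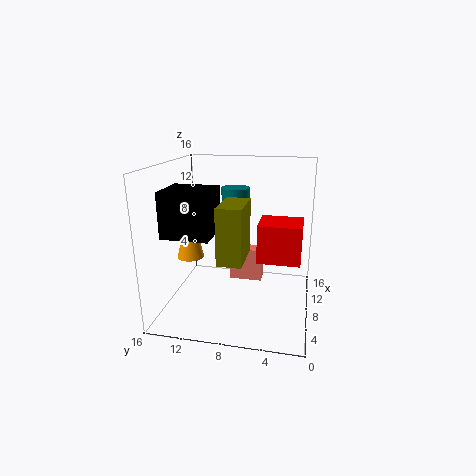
x_1 = 13; y_1 = 6; z_1 = 0.25; w_1 = 2; h_1 = 4.25; x_2 = 13.5; y_2 = 9.5; r_2 = 1.75; x_3 = 7; y_3 = 13.25; z_3 = 5.75; r_3 = 1.5; x_4 = 10.25; y_4 = 1; z_4 = 4; d_4 = 5.25; h_4 = 4.75; x_5 = 0.25; y_5 = 9; z_5 = 10.25; d_5 = 4.5; x_6 = 2.5; y_6 = 6.5; z_6 = 7; w_6 = 4.75; h_6 = 5.75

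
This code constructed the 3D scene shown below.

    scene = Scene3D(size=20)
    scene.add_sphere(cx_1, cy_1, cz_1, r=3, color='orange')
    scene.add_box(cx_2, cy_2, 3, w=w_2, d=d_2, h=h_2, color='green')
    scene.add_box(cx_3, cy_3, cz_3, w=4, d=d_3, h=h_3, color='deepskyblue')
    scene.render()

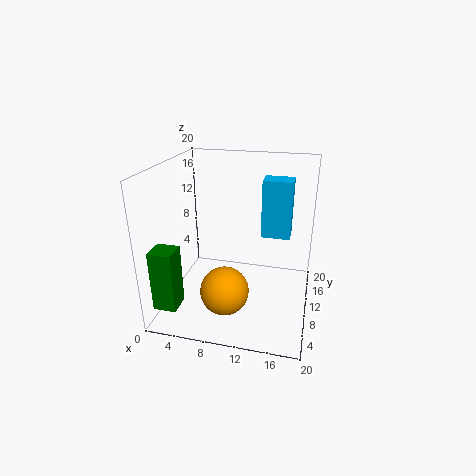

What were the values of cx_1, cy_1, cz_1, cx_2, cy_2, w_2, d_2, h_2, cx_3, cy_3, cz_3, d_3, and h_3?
cx_1 = 10, cy_1 = 3, cz_1 = 6, cx_2 = 1, cy_2 = 1, w_2 = 3, d_2 = 3, h_2 = 8, cx_3 = 13, cy_3 = 11, cz_3 = 10, d_3 = 3, h_3 = 8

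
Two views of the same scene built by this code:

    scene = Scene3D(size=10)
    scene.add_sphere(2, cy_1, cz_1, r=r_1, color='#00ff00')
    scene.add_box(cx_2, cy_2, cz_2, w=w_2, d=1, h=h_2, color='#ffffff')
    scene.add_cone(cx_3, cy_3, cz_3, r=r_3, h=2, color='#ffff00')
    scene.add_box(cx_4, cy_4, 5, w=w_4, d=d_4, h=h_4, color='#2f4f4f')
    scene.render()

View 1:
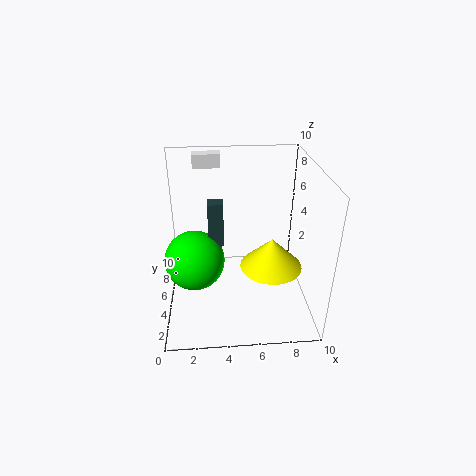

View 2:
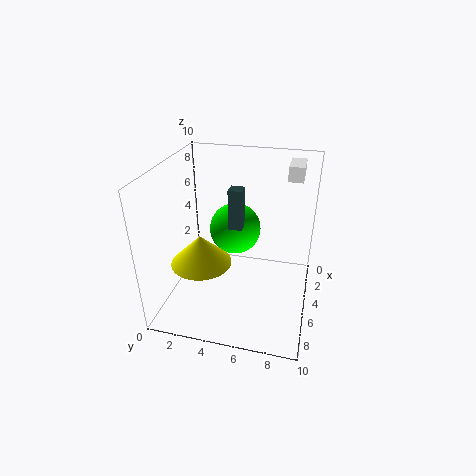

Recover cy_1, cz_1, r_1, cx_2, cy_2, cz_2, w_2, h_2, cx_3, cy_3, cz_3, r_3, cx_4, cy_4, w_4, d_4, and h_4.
cy_1 = 4
cz_1 = 4
r_1 = 2
cx_2 = 2
cy_2 = 8
cz_2 = 9
w_2 = 2
h_2 = 1
cx_3 = 7
cy_3 = 3
cz_3 = 4
r_3 = 2
cx_4 = 3
cy_4 = 4
w_4 = 1
d_4 = 1
h_4 = 3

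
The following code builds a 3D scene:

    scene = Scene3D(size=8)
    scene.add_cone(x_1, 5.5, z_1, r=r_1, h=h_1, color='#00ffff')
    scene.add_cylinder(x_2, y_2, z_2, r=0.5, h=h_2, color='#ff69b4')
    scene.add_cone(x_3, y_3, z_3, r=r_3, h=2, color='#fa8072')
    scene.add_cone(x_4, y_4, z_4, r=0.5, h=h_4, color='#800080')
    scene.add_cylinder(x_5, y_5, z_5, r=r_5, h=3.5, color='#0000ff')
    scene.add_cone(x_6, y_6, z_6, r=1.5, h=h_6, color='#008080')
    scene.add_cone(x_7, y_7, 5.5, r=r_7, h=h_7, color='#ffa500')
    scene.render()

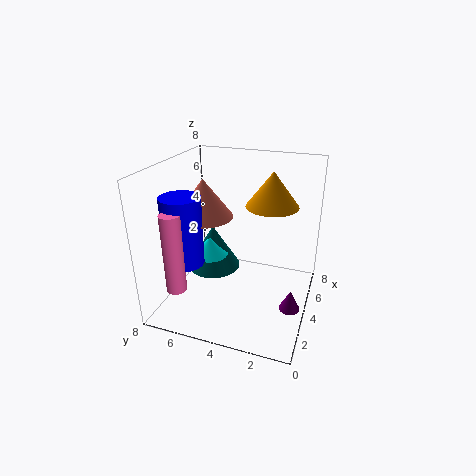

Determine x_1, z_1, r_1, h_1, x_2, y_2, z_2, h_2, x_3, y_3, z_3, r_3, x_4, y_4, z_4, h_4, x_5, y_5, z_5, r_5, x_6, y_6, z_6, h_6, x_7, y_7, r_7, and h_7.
x_1 = 3.5
z_1 = 3
r_1 = 1
h_1 = 1
x_2 = 0.5
y_2 = 6
z_2 = 2.5
h_2 = 4
x_3 = 3
y_3 = 5.5
z_3 = 5.5
r_3 = 1.5
x_4 = 1.5
y_4 = 0.5
z_4 = 2
h_4 = 1
x_5 = 1.5
y_5 = 6
z_5 = 3.5
r_5 = 1
x_6 = 4
y_6 = 5.5
z_6 = 2
h_6 = 2.5
x_7 = 5.5
y_7 = 2.5
r_7 = 1.5
h_7 = 2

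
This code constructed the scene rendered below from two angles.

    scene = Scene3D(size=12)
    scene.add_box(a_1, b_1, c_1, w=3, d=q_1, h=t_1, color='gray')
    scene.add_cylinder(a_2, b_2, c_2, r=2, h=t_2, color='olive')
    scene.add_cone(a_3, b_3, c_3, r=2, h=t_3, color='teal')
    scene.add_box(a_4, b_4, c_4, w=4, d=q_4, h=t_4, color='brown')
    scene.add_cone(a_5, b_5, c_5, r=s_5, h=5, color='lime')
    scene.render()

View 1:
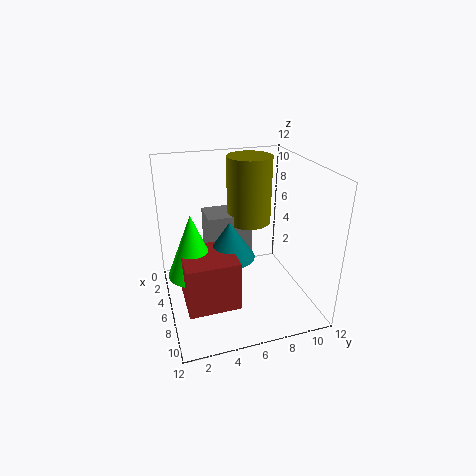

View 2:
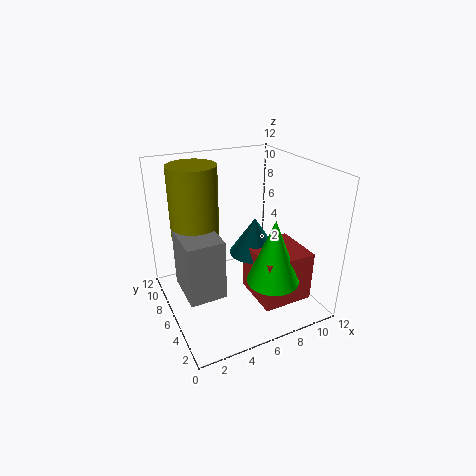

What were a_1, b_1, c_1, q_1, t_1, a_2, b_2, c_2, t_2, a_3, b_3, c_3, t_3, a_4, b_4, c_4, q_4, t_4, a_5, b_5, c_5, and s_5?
a_1 = 1
b_1 = 4
c_1 = 2
q_1 = 4
t_1 = 5
a_2 = 3
b_2 = 8
c_2 = 6
t_2 = 6
a_3 = 7
b_3 = 5
c_3 = 5
t_3 = 3
a_4 = 6
b_4 = 1
c_4 = 2
q_4 = 4
t_4 = 4
a_5 = 7
b_5 = 2
c_5 = 4
s_5 = 2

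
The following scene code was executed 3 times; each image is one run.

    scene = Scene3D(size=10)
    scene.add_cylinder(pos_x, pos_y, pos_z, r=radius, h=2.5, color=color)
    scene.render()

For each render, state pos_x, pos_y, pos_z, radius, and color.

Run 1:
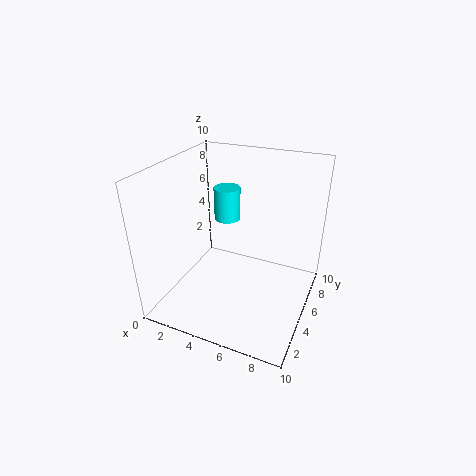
pos_x = 3, pos_y = 7.5, pos_z = 5, radius = 1, color = 'cyan'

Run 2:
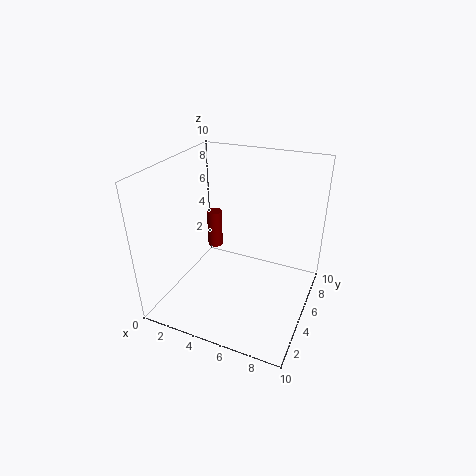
pos_x = 3.5, pos_y = 4.5, pos_z = 4.5, radius = 0.5, color = 'maroon'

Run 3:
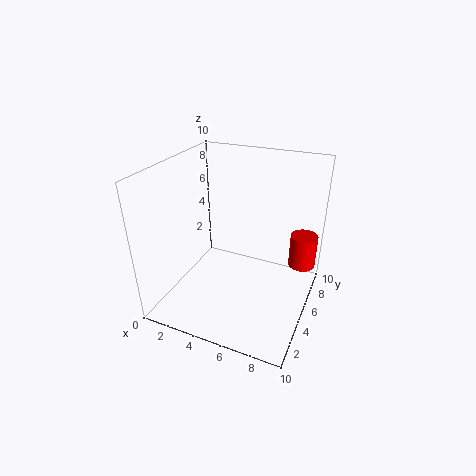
pos_x = 9, pos_y = 8, pos_z = 2, radius = 1, color = 'red'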